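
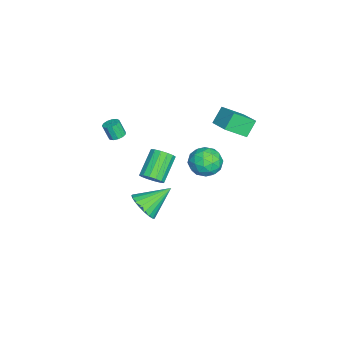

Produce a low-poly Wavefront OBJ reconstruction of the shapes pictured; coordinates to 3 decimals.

v -2.761 -1.475 -3.301
v -2.259 -1.517 -2.679
v -3.738 -1.067 -1.457
v -4.239 -1.025 -2.079
v -2.243 -1.122 -2.803
v -3.721 -0.672 -1.582
v -2.365 -0.822 -3.062
v -3.843 -0.372 -1.84
v -2.593 -0.697 -3.384
v -4.072 -0.247 -2.162
v -2.866 -0.78 -3.684
v -4.345 -0.331 -2.462
v -3.111 -1.05 -3.881
v -4.59 -0.6 -2.66
v -3.262 -1.433 -3.923
v -4.741 -0.983 -2.701
v -3.279 -1.828 -3.798
v -4.757 -1.378 -2.577
v -3.157 -2.128 -3.54
v -4.635 -1.678 -2.318
v -2.928 -2.253 -3.218
v -4.407 -1.803 -1.996
v -2.655 -2.169 -2.918
v -4.134 -1.72 -1.696
v -2.41 -1.9 -2.72
v -3.889 -1.45 -1.499
v -1.829 2.354 0.78
v -1.491 2.835 -0.129
v -0.669 1.065 0.529
v -0.331 1.546 -0.38
v -0.124 1.999 0.581
v -0.841 2.796 0.736
v -1.319 1.104 -0.336
v -2.036 1.901 -0.181
v -1.176 2.062 -0.819
v -0.437 2.616 -0.252
v -1.723 1.284 0.652
v -0.984 1.838 1.219
v -1.761 2.708 0.348
v -0.399 1.192 0.052
v -0.277 1.458 0.618
v -0.078 1.741 0.083
v -1.38 2.685 0.856
v -1.181 2.968 0.322
v -0.378 2.476 0.739
v -0.979 0.932 0.078
v -0.78 1.215 -0.456
v -2.082 2.159 0.317
v -1.883 2.442 -0.218
v -1.782 1.424 -0.339
v -1.378 2.536 -0.593
v -0.696 1.778 -0.74
v -1.277 1.519 -0.714
v -1.698 1.987 -0.623
v -0.944 2.862 -0.259
v -0.262 2.104 -0.407
v -0.141 2.37 0.158
v -0.562 2.839 0.249
v -0.758 2.407 -0.665
v -1.898 1.796 0.807
v -1.216 1.038 0.659
v -1.598 1.061 0.151
v -2.019 1.53 0.242
v -1.464 2.122 1.14
v -0.782 1.364 0.993
v -0.462 1.913 1.023
v -0.883 2.381 1.114
v -1.402 1.493 1.065
v 3.856 -0.807 0.093
v 4.276 -0.102 -0.496
v 3.044 0.627 1.227
v 3.906 -0.164 -0.684
v 3.527 -0.336 -0.738
v 3.205 -0.59 -0.648
v 2.995 -0.881 -0.429
v 2.935 -1.16 -0.121
v 3.033 -1.377 0.225
v 3.274 -1.496 0.547
v 3.616 -1.495 0.792
v 3.999 -1.376 0.915
v 4.358 -1.158 0.896
v 4.63 -0.879 0.739
v 4.768 -0.588 0.469
v 4.748 -0.334 0.135
v 4.574 -0.163 -0.206
v -0.509 -3.037 2.375
v -0.015 -2.883 2.491
v -0.117 -3.268 3.44
v -0.611 -3.423 3.325
v -0.194 -2.655 2.564
v -0.296 -3.041 3.514
v -0.473 -2.549 2.577
v -0.575 -2.934 3.527
v -0.763 -2.597 2.527
v -0.865 -2.983 3.476
v -0.973 -2.786 2.428
v -1.075 -3.171 3.377
v -1.035 -3.054 2.312
v -1.137 -3.439 3.262
v -0.93 -3.317 2.216
v -1.032 -3.702 3.166
v -0.692 -3.491 2.171
v -0.794 -3.877 3.121
v -0.396 -3.521 2.191
v -0.498 -3.907 3.141
v -0.135 -3.397 2.269
v -0.237 -3.783 3.219
v 0.007 -3.16 2.381
v -0.095 -3.545 3.33
v -1.946 3.482 2.512
v -1.45 2.282 3.43
v -2.627 3.905 3.431
v -2.131 2.706 4.35
v -0.769 4.334 2.99
v -0.273 3.135 3.909
v -1.45 4.758 3.91
v -0.954 3.558 4.828
f 2 1 5
f 2 5 3
f 3 5 6
f 3 6 4
f 5 1 7
f 5 7 6
f 6 7 8
f 6 8 4
f 7 1 9
f 7 9 8
f 8 9 10
f 8 10 4
f 9 1 11
f 9 11 10
f 10 11 12
f 10 12 4
f 11 1 13
f 11 13 12
f 12 13 14
f 12 14 4
f 13 1 15
f 13 15 14
f 14 15 16
f 14 16 4
f 15 1 17
f 15 17 16
f 16 17 18
f 16 18 4
f 17 1 19
f 17 19 18
f 18 19 20
f 18 20 4
f 19 1 21
f 19 21 20
f 20 21 22
f 20 22 4
f 21 1 23
f 21 23 22
f 22 23 24
f 22 24 4
f 23 1 25
f 23 25 24
f 24 25 26
f 24 26 4
f 25 1 2
f 25 2 26
f 26 2 3
f 26 3 4
f 27 64 43
f 64 38 67
f 43 67 32
f 64 67 43
f 27 43 39
f 43 32 44
f 39 44 28
f 43 44 39
f 27 39 48
f 39 28 49
f 48 49 34
f 39 49 48
f 27 48 60
f 48 34 63
f 60 63 37
f 48 63 60
f 27 60 64
f 60 37 68
f 64 68 38
f 60 68 64
f 28 44 55
f 44 32 58
f 55 58 36
f 44 58 55
f 32 67 45
f 67 38 66
f 45 66 31
f 67 66 45
f 38 68 65
f 68 37 61
f 65 61 29
f 68 61 65
f 37 63 62
f 63 34 50
f 62 50 33
f 63 50 62
f 34 49 54
f 49 28 51
f 54 51 35
f 49 51 54
f 30 56 42
f 56 36 57
f 42 57 31
f 56 57 42
f 30 42 40
f 42 31 41
f 40 41 29
f 42 41 40
f 30 40 47
f 40 29 46
f 47 46 33
f 40 46 47
f 30 47 52
f 47 33 53
f 52 53 35
f 47 53 52
f 30 52 56
f 52 35 59
f 56 59 36
f 52 59 56
f 31 57 45
f 57 36 58
f 45 58 32
f 57 58 45
f 29 41 65
f 41 31 66
f 65 66 38
f 41 66 65
f 33 46 62
f 46 29 61
f 62 61 37
f 46 61 62
f 35 53 54
f 53 33 50
f 54 50 34
f 53 50 54
f 36 59 55
f 59 35 51
f 55 51 28
f 59 51 55
f 70 69 72
f 70 72 71
f 72 69 73
f 72 73 71
f 73 69 74
f 73 74 71
f 74 69 75
f 74 75 71
f 75 69 76
f 75 76 71
f 76 69 77
f 76 77 71
f 77 69 78
f 77 78 71
f 78 69 79
f 78 79 71
f 79 69 80
f 79 80 71
f 80 69 81
f 80 81 71
f 81 69 82
f 81 82 71
f 82 69 83
f 82 83 71
f 83 69 84
f 83 84 71
f 84 69 85
f 84 85 71
f 85 69 70
f 85 70 71
f 87 86 90
f 87 90 88
f 88 90 91
f 88 91 89
f 90 86 92
f 90 92 91
f 91 92 93
f 91 93 89
f 92 86 94
f 92 94 93
f 93 94 95
f 93 95 89
f 94 86 96
f 94 96 95
f 95 96 97
f 95 97 89
f 96 86 98
f 96 98 97
f 97 98 99
f 97 99 89
f 98 86 100
f 98 100 99
f 99 100 101
f 99 101 89
f 100 86 102
f 100 102 101
f 101 102 103
f 101 103 89
f 102 86 104
f 102 104 103
f 103 104 105
f 103 105 89
f 104 86 106
f 104 106 105
f 105 106 107
f 105 107 89
f 106 86 108
f 106 108 107
f 107 108 109
f 107 109 89
f 108 86 87
f 108 87 109
f 109 87 88
f 109 88 89
f 111 113 110
f 114 111 110
f 110 113 112
f 112 114 110
f 111 117 113
f 115 111 114
f 115 117 111
f 113 117 112
f 116 114 112
f 112 117 116
f 116 115 114
f 117 115 116



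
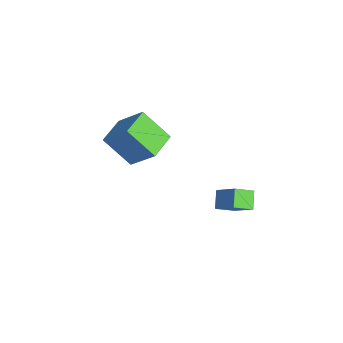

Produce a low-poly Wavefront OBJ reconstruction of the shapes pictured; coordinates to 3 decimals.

v -3.203 -4.353 -3.819
v -2.315 -3.274 -2.375
v -4.506 -3.431 -3.708
v -3.618 -2.351 -2.263
v -2.442 -3.109 -5.217
v -1.554 -2.029 -3.772
v -3.745 -2.186 -5.105
v -2.857 -1.107 -3.661
v 2.445 0.222 -4.096
v 1.668 0.394 -3.491
v 2.28 1.154 -4.573
v 1.503 1.326 -3.968
v 3.397 0.914 -3.072
v 2.62 1.086 -2.467
v 3.232 1.846 -3.549
v 2.455 2.018 -2.944
f 2 4 1
f 5 2 1
f 1 4 3
f 3 5 1
f 2 8 4
f 6 2 5
f 6 8 2
f 4 8 3
f 7 5 3
f 3 8 7
f 7 6 5
f 8 6 7
f 10 12 9
f 13 10 9
f 9 12 11
f 11 13 9
f 10 16 12
f 14 10 13
f 14 16 10
f 12 16 11
f 15 13 11
f 11 16 15
f 15 14 13
f 16 14 15



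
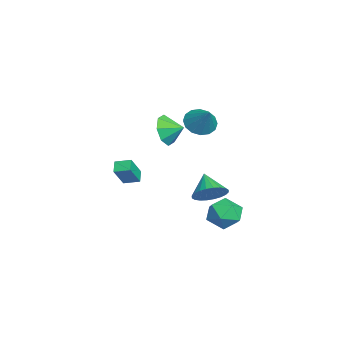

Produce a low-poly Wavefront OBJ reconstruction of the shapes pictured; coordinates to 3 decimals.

v -4.419 -1.794 -2.415
v -3.614 -2.321 -1.124
v -4.189 -0.88 -2.186
v -3.384 -1.407 -0.895
v -3.736 -1.853 -2.865
v -2.931 -2.38 -1.574
v -3.506 -0.939 -2.636
v -2.701 -1.466 -1.345
v -1.2 0.428 2.343
v -0.614 0.527 1.453
v -0.82 1.352 2.697
v -1.358 0.863 1.378
v -2.009 0.943 1.868
v -2.186 0.722 2.636
v -1.786 0.329 3.233
v -1.043 -0.006 3.308
v -0.392 -0.087 2.818
v -0.214 0.134 2.05
v -0.591 2.749 -2.199
v 0.081 2.497 -1.474
v -1.749 2.471 -1.221
v 0.041 2.888 -1.411
v -0.095 3.258 -1.467
v -0.307 3.55 -1.635
v -0.562 3.72 -1.888
v -0.822 3.742 -2.189
v -1.046 3.614 -2.492
v -1.202 3.353 -2.749
v -1.264 3 -2.923
v -1.224 2.61 -2.987
v -1.087 2.24 -2.93
v -0.875 1.948 -2.763
v -0.62 1.778 -2.509
v -0.361 1.755 -2.208
v -0.136 1.884 -1.906
v 0.019 2.145 -1.648
v 2.432 3.511 -1.737
v 3.217 3.922 -2.342
v 3.603 2.598 -0.838
v 4.388 3.009 -1.443
v 3.857 3.637 -0.754
v 3.134 4.201 -1.31
v 3.686 2.319 -1.87
v 2.963 2.883 -2.426
v 3.992 3.185 -2.424
v 4.098 3.999 -1.734
v 2.722 2.521 -1.446
v 2.828 3.335 -0.756
v -3.082 2.324 2.079
v -2.55 2.777 1.406
v -1.978 2.756 3.241
v -2.868 3.126 1.577
v -3.243 3.26 1.883
v -3.574 3.143 2.241
v -3.774 2.807 2.556
v -3.788 2.341 2.743
v -3.613 1.871 2.752
v -3.296 1.521 2.58
v -2.921 1.387 2.275
v -2.589 1.504 1.916
v -2.389 1.84 1.601
v -2.375 2.306 1.415
f 2 4 1
f 5 2 1
f 1 4 3
f 3 5 1
f 2 8 4
f 6 2 5
f 6 8 2
f 4 8 3
f 7 5 3
f 3 8 7
f 7 6 5
f 8 6 7
f 10 9 12
f 10 12 11
f 12 9 13
f 12 13 11
f 13 9 14
f 13 14 11
f 14 9 15
f 14 15 11
f 15 9 16
f 15 16 11
f 16 9 17
f 16 17 11
f 17 9 18
f 17 18 11
f 18 9 10
f 18 10 11
f 20 19 22
f 20 22 21
f 22 19 23
f 22 23 21
f 23 19 24
f 23 24 21
f 24 19 25
f 24 25 21
f 25 19 26
f 25 26 21
f 26 19 27
f 26 27 21
f 27 19 28
f 27 28 21
f 28 19 29
f 28 29 21
f 29 19 30
f 29 30 21
f 30 19 31
f 30 31 21
f 31 19 32
f 31 32 21
f 32 19 33
f 32 33 21
f 33 19 34
f 33 34 21
f 34 19 35
f 34 35 21
f 35 19 36
f 35 36 21
f 36 19 20
f 36 20 21
f 37 48 42
f 37 42 38
f 37 38 44
f 37 44 47
f 37 47 48
f 38 42 46
f 42 48 41
f 48 47 39
f 47 44 43
f 44 38 45
f 40 46 41
f 40 41 39
f 40 39 43
f 40 43 45
f 40 45 46
f 41 46 42
f 39 41 48
f 43 39 47
f 45 43 44
f 46 45 38
f 50 49 52
f 50 52 51
f 52 49 53
f 52 53 51
f 53 49 54
f 53 54 51
f 54 49 55
f 54 55 51
f 55 49 56
f 55 56 51
f 56 49 57
f 56 57 51
f 57 49 58
f 57 58 51
f 58 49 59
f 58 59 51
f 59 49 60
f 59 60 51
f 60 49 61
f 60 61 51
f 61 49 62
f 61 62 51
f 62 49 50
f 62 50 51



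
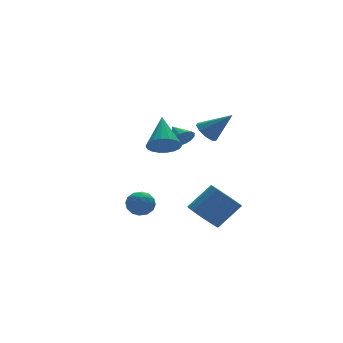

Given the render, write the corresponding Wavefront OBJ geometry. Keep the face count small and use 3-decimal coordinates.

v -2.351 -3.63 -1.797
v -1.796 -3.174 -2.34
v -0.654 -3.214 -1.205
v -1.209 -3.67 -0.663
v -2.003 -2.866 -2.121
v -0.861 -2.906 -0.987
v -2.289 -2.733 -1.828
v -1.147 -2.773 -0.694
v -2.59 -2.805 -1.528
v -1.447 -2.845 -0.393
v -2.835 -3.066 -1.289
v -1.693 -3.107 -0.155
v -2.97 -3.457 -1.167
v -1.828 -3.497 -0.033
v -2.963 -3.887 -1.19
v -1.821 -3.927 -0.055
v -2.816 -4.258 -1.351
v -1.674 -4.298 -0.217
v -2.562 -4.486 -1.615
v -1.42 -4.526 -0.481
v -2.26 -4.517 -1.92
v -1.118 -4.557 -0.786
v -1.979 -4.345 -2.197
v -0.837 -4.385 -1.063
v -1.783 -4.009 -2.383
v -0.641 -4.049 -1.249
v -1.717 -3.587 -2.434
v -0.575 -3.627 -1.3
v -0.84 -0.831 2.118
v -0.484 -1.126 1.634
v 0.18 -1.409 3.222
v -0.325 -0.703 1.709
v -0.407 -0.339 1.976
v -0.692 -0.206 2.309
v -1.046 -0.365 2.553
v -1.304 -0.742 2.594
v -1.344 -1.16 2.412
v -1.149 -1.425 2.092
v -0.809 -1.411 1.785
v -0.7 1.93 0.651
v -0.368 1.696 1.158
v -0.84 2.81 1.149
v -0.137 1.843 0.962
v -0.057 2.014 0.684
v -0.149 2.162 0.396
v -0.389 2.248 0.177
v -0.713 2.25 0.085
v -1.033 2.165 0.144
v -1.264 2.018 0.339
v -1.344 1.847 0.618
v -1.252 1.699 0.906
v -1.011 1.613 1.125
v -0.688 1.611 1.217
v -2.977 1.57 -3.455
v -2.532 1.551 -2.856
v -3.828 0.969 -2.844
v -3.383 0.95 -2.245
v -3.677 1.598 -2.471
v -3.151 1.969 -2.849
v -3.209 0.551 -2.851
v -2.683 0.922 -3.229
v -2.676 0.921 -2.482
v -2.965 1.568 -2.248
v -3.395 0.952 -3.452
v -3.684 1.599 -3.218
v -2.68 1.613 -3.209
v -3.68 0.907 -2.491
v -3.853 1.287 -2.624
v -3.592 1.276 -2.272
v -3.043 1.859 -3.205
v -2.782 1.848 -2.853
v -3.455 1.876 -2.627
v -3.578 0.672 -2.847
v -3.317 0.661 -2.495
v -2.768 1.244 -3.428
v -2.507 1.233 -3.076
v -2.905 0.644 -3.073
v -2.503 1.232 -2.637
v -3.004 0.878 -2.278
v -2.901 0.644 -2.634
v -2.592 0.862 -2.856
v -2.673 1.612 -2.499
v -3.173 1.259 -2.14
v -3.346 1.64 -2.273
v -3.037 1.858 -2.495
v -2.758 1.242 -2.28
v -3.187 1.261 -3.56
v -3.687 0.908 -3.201
v -3.323 0.662 -3.205
v -3.014 0.88 -3.427
v -3.356 1.642 -3.422
v -3.857 1.288 -3.063
v -3.768 1.658 -2.844
v -3.459 1.876 -3.066
v -3.602 1.278 -3.42
v -4.171 -3.515 2.852
v -3.595 -3.334 2.359
v -3.629 -2.145 3.988
v -3.857 -3.137 2.246
v -4.182 -3.015 2.254
v -4.505 -2.992 2.38
v -4.761 -3.072 2.6
v -4.901 -3.24 2.869
v -4.896 -3.463 3.136
v -4.747 -3.696 3.346
v -4.485 -3.893 3.458
v -4.16 -4.015 3.451
v -3.837 -4.038 3.325
v -3.581 -3.958 3.105
v -3.441 -3.79 2.835
v -3.446 -3.567 2.569
f 2 1 5
f 2 5 3
f 3 5 6
f 3 6 4
f 5 1 7
f 5 7 6
f 6 7 8
f 6 8 4
f 7 1 9
f 7 9 8
f 8 9 10
f 8 10 4
f 9 1 11
f 9 11 10
f 10 11 12
f 10 12 4
f 11 1 13
f 11 13 12
f 12 13 14
f 12 14 4
f 13 1 15
f 13 15 14
f 14 15 16
f 14 16 4
f 15 1 17
f 15 17 16
f 16 17 18
f 16 18 4
f 17 1 19
f 17 19 18
f 18 19 20
f 18 20 4
f 19 1 21
f 19 21 20
f 20 21 22
f 20 22 4
f 21 1 23
f 21 23 22
f 22 23 24
f 22 24 4
f 23 1 25
f 23 25 24
f 24 25 26
f 24 26 4
f 25 1 27
f 25 27 26
f 26 27 28
f 26 28 4
f 27 1 2
f 27 2 28
f 28 2 3
f 28 3 4
f 30 29 32
f 30 32 31
f 32 29 33
f 32 33 31
f 33 29 34
f 33 34 31
f 34 29 35
f 34 35 31
f 35 29 36
f 35 36 31
f 36 29 37
f 36 37 31
f 37 29 38
f 37 38 31
f 38 29 39
f 38 39 31
f 39 29 30
f 39 30 31
f 41 40 43
f 41 43 42
f 43 40 44
f 43 44 42
f 44 40 45
f 44 45 42
f 45 40 46
f 45 46 42
f 46 40 47
f 46 47 42
f 47 40 48
f 47 48 42
f 48 40 49
f 48 49 42
f 49 40 50
f 49 50 42
f 50 40 51
f 50 51 42
f 51 40 52
f 51 52 42
f 52 40 53
f 52 53 42
f 53 40 41
f 53 41 42
f 54 91 70
f 91 65 94
f 70 94 59
f 91 94 70
f 54 70 66
f 70 59 71
f 66 71 55
f 70 71 66
f 54 66 75
f 66 55 76
f 75 76 61
f 66 76 75
f 54 75 87
f 75 61 90
f 87 90 64
f 75 90 87
f 54 87 91
f 87 64 95
f 91 95 65
f 87 95 91
f 55 71 82
f 71 59 85
f 82 85 63
f 71 85 82
f 59 94 72
f 94 65 93
f 72 93 58
f 94 93 72
f 65 95 92
f 95 64 88
f 92 88 56
f 95 88 92
f 64 90 89
f 90 61 77
f 89 77 60
f 90 77 89
f 61 76 81
f 76 55 78
f 81 78 62
f 76 78 81
f 57 83 69
f 83 63 84
f 69 84 58
f 83 84 69
f 57 69 67
f 69 58 68
f 67 68 56
f 69 68 67
f 57 67 74
f 67 56 73
f 74 73 60
f 67 73 74
f 57 74 79
f 74 60 80
f 79 80 62
f 74 80 79
f 57 79 83
f 79 62 86
f 83 86 63
f 79 86 83
f 58 84 72
f 84 63 85
f 72 85 59
f 84 85 72
f 56 68 92
f 68 58 93
f 92 93 65
f 68 93 92
f 60 73 89
f 73 56 88
f 89 88 64
f 73 88 89
f 62 80 81
f 80 60 77
f 81 77 61
f 80 77 81
f 63 86 82
f 86 62 78
f 82 78 55
f 86 78 82
f 97 96 99
f 97 99 98
f 99 96 100
f 99 100 98
f 100 96 101
f 100 101 98
f 101 96 102
f 101 102 98
f 102 96 103
f 102 103 98
f 103 96 104
f 103 104 98
f 104 96 105
f 104 105 98
f 105 96 106
f 105 106 98
f 106 96 107
f 106 107 98
f 107 96 108
f 107 108 98
f 108 96 109
f 108 109 98
f 109 96 110
f 109 110 98
f 110 96 111
f 110 111 98
f 111 96 97
f 111 97 98



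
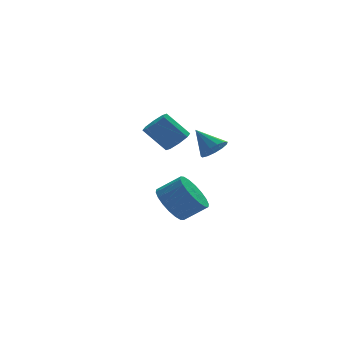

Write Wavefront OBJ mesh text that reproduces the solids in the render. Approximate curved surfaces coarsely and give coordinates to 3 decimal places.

v 2.552 1.733 -4.16
v 3.013 1.302 -4.936
v 3.969 0.956 -4.176
v 3.508 1.387 -3.4
v 3.171 1.718 -4.946
v 4.127 1.372 -4.185
v 3.206 2.137 -4.8
v 4.163 1.791 -4.039
v 3.112 2.476 -4.527
v 4.068 2.13 -3.767
v 2.907 2.668 -4.182
v 3.863 2.322 -3.421
v 2.631 2.674 -3.832
v 3.588 2.328 -3.072
v 2.34 2.495 -3.548
v 3.297 2.149 -2.787
v 2.091 2.164 -3.384
v 3.047 1.818 -2.624
v 1.933 1.748 -3.375
v 2.889 1.402 -2.614
v 1.897 1.329 -3.521
v 2.854 0.983 -2.76
v 1.992 0.99 -3.793
v 2.948 0.644 -3.033
v 2.197 0.798 -4.139
v 3.153 0.452 -3.378
v 2.472 0.792 -4.488
v 3.429 0.446 -3.728
v 2.763 0.971 -4.773
v 3.72 0.625 -4.012
v 3.438 -1.271 -0.112
v 3.733 -1.601 0.377
v 2.922 -0.449 0.752
v 3.972 -1.338 0.27
v 4.042 -1.053 0.041
v 3.92 -0.837 -0.236
v 3.646 -0.759 -0.474
v 3.305 -0.844 -0.598
v 3.007 -1.064 -0.567
v 2.846 -1.35 -0.392
v 2.873 -1.61 -0.128
v 3.079 -1.763 0.141
v 3.4 -1.76 0.329
v 1.948 -1.182 0.437
v 2.401 -0.778 0.639
v 1.566 -0.355 1.666
v 1.112 -0.758 1.463
v 2.101 -0.573 0.31
v 1.266 -0.15 1.337
v 1.711 -0.725 0.056
v 0.876 -0.301 1.083
v 1.46 -1.144 0.024
v 0.624 -0.72 1.051
v 1.494 -1.585 0.234
v 0.659 -1.162 1.261
v 1.794 -1.79 0.563
v 0.959 -1.367 1.59
v 2.184 -1.639 0.817
v 1.349 -1.215 1.844
v 2.436 -1.22 0.849
v 1.6 -0.796 1.876
f 2 1 5
f 2 5 3
f 3 5 6
f 3 6 4
f 5 1 7
f 5 7 6
f 6 7 8
f 6 8 4
f 7 1 9
f 7 9 8
f 8 9 10
f 8 10 4
f 9 1 11
f 9 11 10
f 10 11 12
f 10 12 4
f 11 1 13
f 11 13 12
f 12 13 14
f 12 14 4
f 13 1 15
f 13 15 14
f 14 15 16
f 14 16 4
f 15 1 17
f 15 17 16
f 16 17 18
f 16 18 4
f 17 1 19
f 17 19 18
f 18 19 20
f 18 20 4
f 19 1 21
f 19 21 20
f 20 21 22
f 20 22 4
f 21 1 23
f 21 23 22
f 22 23 24
f 22 24 4
f 23 1 25
f 23 25 24
f 24 25 26
f 24 26 4
f 25 1 27
f 25 27 26
f 26 27 28
f 26 28 4
f 27 1 29
f 27 29 28
f 28 29 30
f 28 30 4
f 29 1 2
f 29 2 30
f 30 2 3
f 30 3 4
f 32 31 34
f 32 34 33
f 34 31 35
f 34 35 33
f 35 31 36
f 35 36 33
f 36 31 37
f 36 37 33
f 37 31 38
f 37 38 33
f 38 31 39
f 38 39 33
f 39 31 40
f 39 40 33
f 40 31 41
f 40 41 33
f 41 31 42
f 41 42 33
f 42 31 43
f 42 43 33
f 43 31 32
f 43 32 33
f 45 44 48
f 45 48 46
f 46 48 49
f 46 49 47
f 48 44 50
f 48 50 49
f 49 50 51
f 49 51 47
f 50 44 52
f 50 52 51
f 51 52 53
f 51 53 47
f 52 44 54
f 52 54 53
f 53 54 55
f 53 55 47
f 54 44 56
f 54 56 55
f 55 56 57
f 55 57 47
f 56 44 58
f 56 58 57
f 57 58 59
f 57 59 47
f 58 44 60
f 58 60 59
f 59 60 61
f 59 61 47
f 60 44 45
f 60 45 61
f 61 45 46
f 61 46 47



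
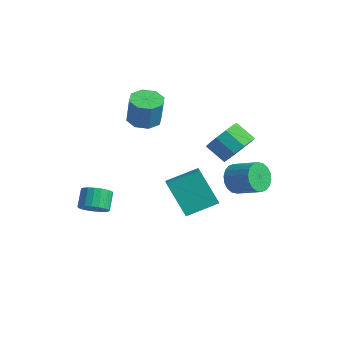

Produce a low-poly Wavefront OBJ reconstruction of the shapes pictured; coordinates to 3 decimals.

v -3.435 -3.449 -1.835
v -2.774 -3.07 -1.727
v -3.263 -2.432 -0.976
v -3.925 -2.811 -1.085
v -2.925 -2.89 -1.978
v -3.414 -2.252 -1.227
v -3.177 -2.822 -2.2
v -3.666 -2.184 -1.449
v -3.48 -2.878 -2.35
v -3.969 -2.24 -1.599
v -3.774 -3.046 -2.398
v -4.263 -2.408 -1.647
v -4.001 -3.295 -2.335
v -4.49 -2.657 -1.584
v -4.116 -3.574 -2.173
v -4.605 -2.936 -1.422
v -4.097 -3.828 -1.944
v -4.586 -3.19 -1.193
v -3.946 -4.008 -1.693
v -4.435 -3.37 -0.942
v -3.694 -4.076 -1.471
v -4.183 -3.438 -0.72
v -3.391 -4.02 -1.321
v -3.88 -3.382 -0.57
v -3.097 -3.852 -1.273
v -3.586 -3.214 -0.522
v -2.87 -3.603 -1.336
v -3.359 -2.965 -0.585
v -2.755 -3.324 -1.498
v -3.244 -2.686 -0.747
v -3.912 0.168 2.701
v -3.147 -0.211 2.531
v -2.844 -0.286 4.07
v -3.608 0.092 4.239
v -3.103 0.453 2.555
v -2.799 0.378 4.094
v -3.532 0.95 2.664
v -3.229 0.875 4.203
v -4.184 0.988 2.795
v -3.881 0.913 4.333
v -4.676 0.546 2.87
v -4.373 0.471 4.409
v -4.721 -0.118 2.846
v -4.417 -0.193 4.385
v -4.291 -0.615 2.737
v -3.988 -0.69 4.276
v -3.639 -0.653 2.607
v -3.336 -0.728 4.145
v 0.772 1.776 0.053
v 1.184 1.504 -0.651
v 2.481 1.833 -0.017
v 2.068 2.104 0.687
v 1.126 1.876 -0.724
v 2.423 2.204 -0.091
v 0.998 2.227 -0.643
v 2.294 2.555 -0.01
v 0.825 2.489 -0.424
v 2.121 2.817 0.209
v 0.641 2.61 -0.111
v 1.938 2.938 0.522
v 0.483 2.566 0.235
v 1.78 2.894 0.868
v 0.383 2.365 0.545
v 1.679 2.693 1.178
v 0.359 2.047 0.757
v 1.656 2.376 1.391
v 0.417 1.676 0.831
v 1.714 2.004 1.464
v 0.546 1.325 0.75
v 1.842 1.653 1.383
v 0.719 1.063 0.531
v 2.015 1.391 1.164
v 0.902 0.942 0.218
v 2.199 1.27 0.851
v 1.06 0.986 -0.128
v 2.357 1.314 0.505
v 1.161 1.187 -0.438
v 2.457 1.515 0.195
v -1.158 0.307 -2.728
v -2.445 0.225 -1.045
v -0.417 1.758 -2.091
v -1.704 1.677 -0.408
v -0.116 -0.557 -1.972
v -1.403 -0.638 -0.289
v 0.625 0.895 -1.335
v -0.662 0.813 0.348
v 2.532 0.308 3.582
v 3.124 0.009 4.276
v 2.181 -0.248 4.971
v 1.588 0.052 4.278
v 3.026 0.588 4.356
v 2.083 0.332 5.052
v 2.739 1.061 4.141
v 1.796 0.804 4.837
v 2.373 1.246 3.712
v 1.429 0.989 4.408
v 2.067 1.073 3.234
v 1.124 0.816 3.93
v 1.939 0.608 2.889
v 0.996 0.351 3.584
v 2.037 0.028 2.808
v 1.094 -0.228 3.504
v 2.324 -0.444 3.023
v 1.381 -0.701 3.719
v 2.691 -0.629 3.452
v 1.747 -0.886 4.148
v 2.996 -0.456 3.93
v 2.053 -0.713 4.626
f 2 1 5
f 2 5 3
f 3 5 6
f 3 6 4
f 5 1 7
f 5 7 6
f 6 7 8
f 6 8 4
f 7 1 9
f 7 9 8
f 8 9 10
f 8 10 4
f 9 1 11
f 9 11 10
f 10 11 12
f 10 12 4
f 11 1 13
f 11 13 12
f 12 13 14
f 12 14 4
f 13 1 15
f 13 15 14
f 14 15 16
f 14 16 4
f 15 1 17
f 15 17 16
f 16 17 18
f 16 18 4
f 17 1 19
f 17 19 18
f 18 19 20
f 18 20 4
f 19 1 21
f 19 21 20
f 20 21 22
f 20 22 4
f 21 1 23
f 21 23 22
f 22 23 24
f 22 24 4
f 23 1 25
f 23 25 24
f 24 25 26
f 24 26 4
f 25 1 27
f 25 27 26
f 26 27 28
f 26 28 4
f 27 1 29
f 27 29 28
f 28 29 30
f 28 30 4
f 29 1 2
f 29 2 30
f 30 2 3
f 30 3 4
f 32 31 35
f 32 35 33
f 33 35 36
f 33 36 34
f 35 31 37
f 35 37 36
f 36 37 38
f 36 38 34
f 37 31 39
f 37 39 38
f 38 39 40
f 38 40 34
f 39 31 41
f 39 41 40
f 40 41 42
f 40 42 34
f 41 31 43
f 41 43 42
f 42 43 44
f 42 44 34
f 43 31 45
f 43 45 44
f 44 45 46
f 44 46 34
f 45 31 47
f 45 47 46
f 46 47 48
f 46 48 34
f 47 31 32
f 47 32 48
f 48 32 33
f 48 33 34
f 50 49 53
f 50 53 51
f 51 53 54
f 51 54 52
f 53 49 55
f 53 55 54
f 54 55 56
f 54 56 52
f 55 49 57
f 55 57 56
f 56 57 58
f 56 58 52
f 57 49 59
f 57 59 58
f 58 59 60
f 58 60 52
f 59 49 61
f 59 61 60
f 60 61 62
f 60 62 52
f 61 49 63
f 61 63 62
f 62 63 64
f 62 64 52
f 63 49 65
f 63 65 64
f 64 65 66
f 64 66 52
f 65 49 67
f 65 67 66
f 66 67 68
f 66 68 52
f 67 49 69
f 67 69 68
f 68 69 70
f 68 70 52
f 69 49 71
f 69 71 70
f 70 71 72
f 70 72 52
f 71 49 73
f 71 73 72
f 72 73 74
f 72 74 52
f 73 49 75
f 73 75 74
f 74 75 76
f 74 76 52
f 75 49 77
f 75 77 76
f 76 77 78
f 76 78 52
f 77 49 50
f 77 50 78
f 78 50 51
f 78 51 52
f 80 82 79
f 83 80 79
f 79 82 81
f 81 83 79
f 80 86 82
f 84 80 83
f 84 86 80
f 82 86 81
f 85 83 81
f 81 86 85
f 85 84 83
f 86 84 85
f 88 87 91
f 88 91 89
f 89 91 92
f 89 92 90
f 91 87 93
f 91 93 92
f 92 93 94
f 92 94 90
f 93 87 95
f 93 95 94
f 94 95 96
f 94 96 90
f 95 87 97
f 95 97 96
f 96 97 98
f 96 98 90
f 97 87 99
f 97 99 98
f 98 99 100
f 98 100 90
f 99 87 101
f 99 101 100
f 100 101 102
f 100 102 90
f 101 87 103
f 101 103 102
f 102 103 104
f 102 104 90
f 103 87 105
f 103 105 104
f 104 105 106
f 104 106 90
f 105 87 107
f 105 107 106
f 106 107 108
f 106 108 90
f 107 87 88
f 107 88 108
f 108 88 89
f 108 89 90



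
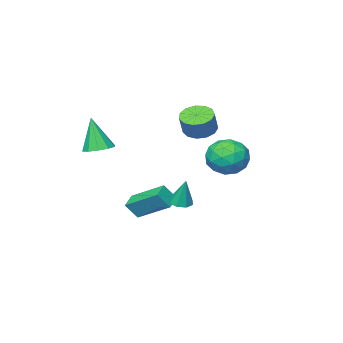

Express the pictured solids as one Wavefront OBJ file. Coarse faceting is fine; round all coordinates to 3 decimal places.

v -3.124 -3.818 0.811
v -2.368 -3.787 0.47
v -1.92 -3.491 1.487
v -2.676 -3.522 1.829
v -2.55 -3.358 0.426
v -2.103 -3.063 1.443
v -2.914 -3.076 0.504
v -2.467 -2.78 1.521
v -3.345 -3.029 0.68
v -2.898 -2.733 1.697
v -3.706 -3.232 0.897
v -3.258 -2.937 1.915
v -3.881 -3.622 1.088
v -3.434 -3.326 2.105
v -3.817 -4.073 1.19
v -3.369 -3.778 2.208
v -3.532 -4.444 1.172
v -3.084 -4.148 2.19
v -3.117 -4.615 1.04
v -2.67 -4.32 2.057
v -2.705 -4.534 0.835
v -2.258 -4.239 1.852
v -2.426 -4.225 0.622
v -1.978 -3.93 1.64
v 0.754 -0.321 -1.868
v 1.065 -0.77 -1.742
v 0.806 0.101 -0.492
v 1.303 -0.432 -1.855
v 1.22 -0.029 -1.975
v 0.863 0.203 -2.033
v 0.443 0.127 -1.994
v 0.205 -0.211 -1.881
v 0.289 -0.614 -1.76
v 0.645 -0.845 -1.703
v 2.842 -3.513 0.9
v 3.565 -3.731 0.812
v 2.918 -3.967 2.64
v 3.564 -3.277 0.93
v 3.287 -2.913 1.037
v 2.841 -2.778 1.091
v 2.395 -2.924 1.073
v 2.12 -3.295 0.988
v 2.121 -3.75 0.869
v 2.398 -4.114 0.763
v 2.844 -4.249 0.708
v 3.29 -4.103 0.727
v 0.585 -3.201 -3.17
v 1.077 -3.487 -2.397
v -0.028 -1.626 -2.198
v 0.464 -1.912 -1.425
v 1.296 -2.748 -3.455
v 1.788 -3.034 -2.682
v 0.683 -1.173 -2.483
v 1.175 -1.459 -1.71
v -2.174 0.264 1.183
v -1.719 0.95 0.495
v -1.581 -1.07 0.245
v -1.126 -0.384 -0.443
v -0.739 -0.481 0.553
v -1.106 0.344 1.133
v -2.194 -0.464 -0.393
v -2.561 0.361 0.187
v -1.731 0.5 -0.479
v -0.832 0.49 0.106
v -2.468 -0.61 0.634
v -1.569 -0.62 1.219
v -1.999 0.724 0.921
v -1.301 -0.844 -0.181
v -1.074 -0.901 0.404
v -0.806 -0.498 0
v -1.639 0.368 1.296
v -1.371 0.771 0.892
v -0.795 -0.07 0.926
v -1.929 -0.891 -0.152
v -1.661 -0.488 -0.556
v -2.494 0.378 0.74
v -2.226 0.781 0.336
v -2.505 -0.05 -0.186
v -1.739 0.863 -0.055
v -1.39 0.079 -0.606
v -2.018 0.032 -0.577
v -2.233 0.517 -0.236
v -1.21 0.857 0.288
v -0.861 0.073 -0.263
v -0.634 0.016 0.322
v -0.85 0.5 0.663
v -1.217 0.592 -0.284
v -2.439 -0.193 1.003
v -2.09 -0.977 0.452
v -2.45 -0.62 0.077
v -2.666 -0.136 0.418
v -1.91 -0.199 1.346
v -1.561 -0.983 0.795
v -1.067 -0.637 0.976
v -1.282 -0.152 1.317
v -2.083 -0.712 1.024
f 2 1 5
f 2 5 3
f 3 5 6
f 3 6 4
f 5 1 7
f 5 7 6
f 6 7 8
f 6 8 4
f 7 1 9
f 7 9 8
f 8 9 10
f 8 10 4
f 9 1 11
f 9 11 10
f 10 11 12
f 10 12 4
f 11 1 13
f 11 13 12
f 12 13 14
f 12 14 4
f 13 1 15
f 13 15 14
f 14 15 16
f 14 16 4
f 15 1 17
f 15 17 16
f 16 17 18
f 16 18 4
f 17 1 19
f 17 19 18
f 18 19 20
f 18 20 4
f 19 1 21
f 19 21 20
f 20 21 22
f 20 22 4
f 21 1 23
f 21 23 22
f 22 23 24
f 22 24 4
f 23 1 2
f 23 2 24
f 24 2 3
f 24 3 4
f 26 25 28
f 26 28 27
f 28 25 29
f 28 29 27
f 29 25 30
f 29 30 27
f 30 25 31
f 30 31 27
f 31 25 32
f 31 32 27
f 32 25 33
f 32 33 27
f 33 25 34
f 33 34 27
f 34 25 26
f 34 26 27
f 36 35 38
f 36 38 37
f 38 35 39
f 38 39 37
f 39 35 40
f 39 40 37
f 40 35 41
f 40 41 37
f 41 35 42
f 41 42 37
f 42 35 43
f 42 43 37
f 43 35 44
f 43 44 37
f 44 35 45
f 44 45 37
f 45 35 46
f 45 46 37
f 46 35 36
f 46 36 37
f 48 50 47
f 51 48 47
f 47 50 49
f 49 51 47
f 48 54 50
f 52 48 51
f 52 54 48
f 50 54 49
f 53 51 49
f 49 54 53
f 53 52 51
f 54 52 53
f 55 92 71
f 92 66 95
f 71 95 60
f 92 95 71
f 55 71 67
f 71 60 72
f 67 72 56
f 71 72 67
f 55 67 76
f 67 56 77
f 76 77 62
f 67 77 76
f 55 76 88
f 76 62 91
f 88 91 65
f 76 91 88
f 55 88 92
f 88 65 96
f 92 96 66
f 88 96 92
f 56 72 83
f 72 60 86
f 83 86 64
f 72 86 83
f 60 95 73
f 95 66 94
f 73 94 59
f 95 94 73
f 66 96 93
f 96 65 89
f 93 89 57
f 96 89 93
f 65 91 90
f 91 62 78
f 90 78 61
f 91 78 90
f 62 77 82
f 77 56 79
f 82 79 63
f 77 79 82
f 58 84 70
f 84 64 85
f 70 85 59
f 84 85 70
f 58 70 68
f 70 59 69
f 68 69 57
f 70 69 68
f 58 68 75
f 68 57 74
f 75 74 61
f 68 74 75
f 58 75 80
f 75 61 81
f 80 81 63
f 75 81 80
f 58 80 84
f 80 63 87
f 84 87 64
f 80 87 84
f 59 85 73
f 85 64 86
f 73 86 60
f 85 86 73
f 57 69 93
f 69 59 94
f 93 94 66
f 69 94 93
f 61 74 90
f 74 57 89
f 90 89 65
f 74 89 90
f 63 81 82
f 81 61 78
f 82 78 62
f 81 78 82
f 64 87 83
f 87 63 79
f 83 79 56
f 87 79 83



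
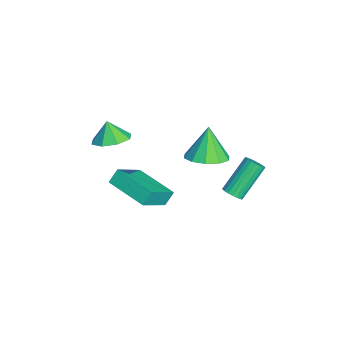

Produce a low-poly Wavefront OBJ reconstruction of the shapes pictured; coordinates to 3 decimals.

v 1.051 -3.496 -1.254
v 0.769 -3.086 -0.615
v -0.111 -2.464 -2.431
v -0.394 -2.054 -1.792
v 2.614 -2.026 -1.508
v 2.331 -1.616 -0.869
v 1.451 -0.994 -2.685
v 1.169 -0.584 -2.046
v 4.08 1.792 0.523
v 4.386 1.585 0.875
v 3.526 2.622 2.229
v 3.22 2.828 1.877
v 4.497 1.756 0.815
v 3.637 2.792 2.169
v 4.535 1.933 0.704
v 3.675 2.969 2.059
v 4.495 2.085 0.562
v 3.636 3.121 1.917
v 4.384 2.187 0.413
v 3.524 3.223 1.768
v 4.219 2.22 0.284
v 3.359 3.256 1.638
v 4.031 2.18 0.195
v 3.171 3.216 1.55
v 3.851 2.072 0.163
v 2.991 3.108 1.518
v 3.711 1.916 0.194
v 2.851 2.952 1.548
v 3.634 1.738 0.281
v 2.774 2.775 1.635
v 3.635 1.57 0.41
v 2.775 2.606 1.764
v 3.712 1.44 0.558
v 2.852 2.476 1.913
v 3.853 1.371 0.701
v 2.994 2.407 2.055
v 4.034 1.375 0.813
v 3.174 2.411 2.167
v 4.222 1.451 0.874
v 3.362 2.487 2.229
v -1.012 1.037 -1.571
v -0.029 0.919 -1.141
v -1.708 1.163 0.051
v -0.135 1.571 -1.237
v -0.577 2.019 -1.461
v -1.185 2.092 -1.727
v -1.727 1.762 -1.934
v -1.996 1.155 -2.002
v -1.889 0.503 -1.906
v -1.448 0.055 -1.682
v -0.84 -0.018 -1.416
v -0.298 0.312 -1.209
v -1.449 -3.307 -0.421
v -0.602 -3.028 -0.039
v -1.831 -3.493 0.561
v -1.078 -2.464 -0.117
v -1.772 -2.393 -0.373
v -2.276 -2.858 -0.657
v -2.296 -3.586 -0.803
v -1.82 -4.15 -0.725
v -1.127 -4.22 -0.469
v -0.622 -3.756 -0.185
f 2 4 1
f 5 2 1
f 1 4 3
f 3 5 1
f 2 8 4
f 6 2 5
f 6 8 2
f 4 8 3
f 7 5 3
f 3 8 7
f 7 6 5
f 8 6 7
f 10 9 13
f 10 13 11
f 11 13 14
f 11 14 12
f 13 9 15
f 13 15 14
f 14 15 16
f 14 16 12
f 15 9 17
f 15 17 16
f 16 17 18
f 16 18 12
f 17 9 19
f 17 19 18
f 18 19 20
f 18 20 12
f 19 9 21
f 19 21 20
f 20 21 22
f 20 22 12
f 21 9 23
f 21 23 22
f 22 23 24
f 22 24 12
f 23 9 25
f 23 25 24
f 24 25 26
f 24 26 12
f 25 9 27
f 25 27 26
f 26 27 28
f 26 28 12
f 27 9 29
f 27 29 28
f 28 29 30
f 28 30 12
f 29 9 31
f 29 31 30
f 30 31 32
f 30 32 12
f 31 9 33
f 31 33 32
f 32 33 34
f 32 34 12
f 33 9 35
f 33 35 34
f 34 35 36
f 34 36 12
f 35 9 37
f 35 37 36
f 36 37 38
f 36 38 12
f 37 9 39
f 37 39 38
f 38 39 40
f 38 40 12
f 39 9 10
f 39 10 40
f 40 10 11
f 40 11 12
f 42 41 44
f 42 44 43
f 44 41 45
f 44 45 43
f 45 41 46
f 45 46 43
f 46 41 47
f 46 47 43
f 47 41 48
f 47 48 43
f 48 41 49
f 48 49 43
f 49 41 50
f 49 50 43
f 50 41 51
f 50 51 43
f 51 41 52
f 51 52 43
f 52 41 42
f 52 42 43
f 54 53 56
f 54 56 55
f 56 53 57
f 56 57 55
f 57 53 58
f 57 58 55
f 58 53 59
f 58 59 55
f 59 53 60
f 59 60 55
f 60 53 61
f 60 61 55
f 61 53 62
f 61 62 55
f 62 53 54
f 62 54 55



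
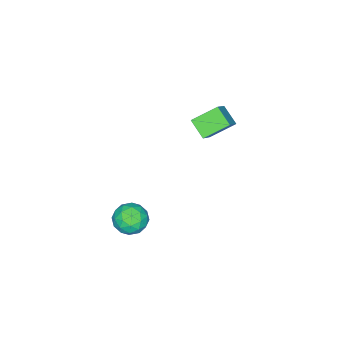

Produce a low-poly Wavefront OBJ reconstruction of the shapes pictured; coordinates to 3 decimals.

v 3.757 -3.312 -2.761
v 4.715 -3.818 -2.274
v 2.685 -3.922 -1.286
v 3.643 -4.428 -0.799
v 3.558 -3.244 -0.85
v 4.22 -2.867 -1.761
v 3.18 -4.873 -1.799
v 3.842 -4.496 -2.71
v 4.358 -4.783 -1.68
v 4.592 -3.776 -1.093
v 2.808 -3.964 -2.467
v 3.042 -2.957 -1.88
v 4.33 -3.511 -2.647
v 3.07 -4.229 -0.913
v 3.02 -3.533 -0.943
v 3.583 -3.831 -0.657
v 4.039 -2.952 -2.345
v 4.602 -3.25 -2.059
v 3.922 -2.913 -1.222
v 2.798 -4.49 -1.501
v 3.361 -4.788 -1.215
v 3.817 -3.909 -2.903
v 4.38 -4.207 -2.617
v 3.478 -4.827 -2.338
v 4.684 -4.376 -2.011
v 4.054 -4.735 -1.145
v 3.781 -4.996 -1.732
v 4.17 -4.774 -2.268
v 4.821 -3.784 -1.667
v 4.191 -4.143 -0.8
v 4.141 -3.447 -0.829
v 4.53 -3.225 -1.365
v 4.612 -4.352 -1.317
v 3.209 -3.597 -2.76
v 2.579 -3.956 -1.893
v 2.87 -4.515 -2.195
v 3.259 -4.293 -2.731
v 3.346 -3.005 -2.415
v 2.716 -3.364 -1.549
v 3.23 -2.966 -1.292
v 3.619 -2.744 -1.828
v 2.788 -3.388 -2.243
v -3.707 -3.313 0.682
v -4.084 -4.497 1.523
v -4.967 -2.214 1.667
v -5.344 -3.398 2.507
v -2.336 -2.862 1.933
v -2.713 -4.046 2.773
v -3.596 -1.763 2.917
v -3.973 -2.947 3.758
f 1 38 17
f 38 12 41
f 17 41 6
f 38 41 17
f 1 17 13
f 17 6 18
f 13 18 2
f 17 18 13
f 1 13 22
f 13 2 23
f 22 23 8
f 13 23 22
f 1 22 34
f 22 8 37
f 34 37 11
f 22 37 34
f 1 34 38
f 34 11 42
f 38 42 12
f 34 42 38
f 2 18 29
f 18 6 32
f 29 32 10
f 18 32 29
f 6 41 19
f 41 12 40
f 19 40 5
f 41 40 19
f 12 42 39
f 42 11 35
f 39 35 3
f 42 35 39
f 11 37 36
f 37 8 24
f 36 24 7
f 37 24 36
f 8 23 28
f 23 2 25
f 28 25 9
f 23 25 28
f 4 30 16
f 30 10 31
f 16 31 5
f 30 31 16
f 4 16 14
f 16 5 15
f 14 15 3
f 16 15 14
f 4 14 21
f 14 3 20
f 21 20 7
f 14 20 21
f 4 21 26
f 21 7 27
f 26 27 9
f 21 27 26
f 4 26 30
f 26 9 33
f 30 33 10
f 26 33 30
f 5 31 19
f 31 10 32
f 19 32 6
f 31 32 19
f 3 15 39
f 15 5 40
f 39 40 12
f 15 40 39
f 7 20 36
f 20 3 35
f 36 35 11
f 20 35 36
f 9 27 28
f 27 7 24
f 28 24 8
f 27 24 28
f 10 33 29
f 33 9 25
f 29 25 2
f 33 25 29
f 44 46 43
f 47 44 43
f 43 46 45
f 45 47 43
f 44 50 46
f 48 44 47
f 48 50 44
f 46 50 45
f 49 47 45
f 45 50 49
f 49 48 47
f 50 48 49



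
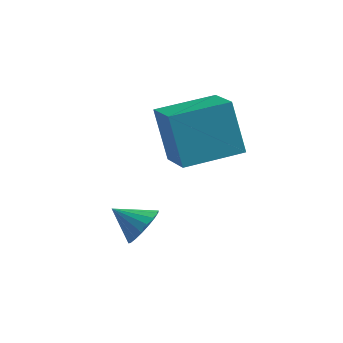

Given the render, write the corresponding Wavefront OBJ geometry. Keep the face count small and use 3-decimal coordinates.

v 0.442 -0.591 -3.401
v 0.796 -1.15 -3.243
v -0.362 -0.929 -2.799
v 0.876 -0.955 -3.026
v 0.871 -0.689 -2.883
v 0.781 -0.403 -2.843
v 0.624 -0.154 -2.913
v 0.431 0.008 -3.08
v 0.24 0.052 -3.311
v 0.089 -0.032 -3.559
v 0.008 -0.227 -3.777
v 0.013 -0.493 -3.919
v 0.103 -0.78 -3.96
v 0.26 -1.028 -3.889
v 0.454 -1.19 -3.722
v 0.645 -1.234 -3.491
v 0.597 1.016 -1.774
v 0.108 1.029 0.031
v -0.45 1.783 -2.063
v -0.94 1.796 -0.259
v 1.64 2.544 -1.501
v 1.15 2.557 0.303
v 0.592 3.311 -1.791
v 0.103 3.324 0.014
f 2 1 4
f 2 4 3
f 4 1 5
f 4 5 3
f 5 1 6
f 5 6 3
f 6 1 7
f 6 7 3
f 7 1 8
f 7 8 3
f 8 1 9
f 8 9 3
f 9 1 10
f 9 10 3
f 10 1 11
f 10 11 3
f 11 1 12
f 11 12 3
f 12 1 13
f 12 13 3
f 13 1 14
f 13 14 3
f 14 1 15
f 14 15 3
f 15 1 16
f 15 16 3
f 16 1 2
f 16 2 3
f 18 20 17
f 21 18 17
f 17 20 19
f 19 21 17
f 18 24 20
f 22 18 21
f 22 24 18
f 20 24 19
f 23 21 19
f 19 24 23
f 23 22 21
f 24 22 23



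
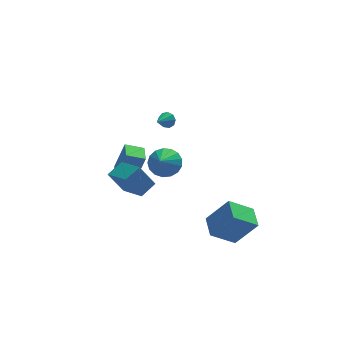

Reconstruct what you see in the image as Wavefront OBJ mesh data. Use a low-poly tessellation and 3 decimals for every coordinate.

v -0.461 -3.362 1.809
v 0.342 -3.805 1.73
v -0.939 -4.398 2.751
v 0.407 -3.528 2.066
v 0.273 -3.214 2.344
v -0.029 -2.933 2.499
v -0.43 -2.751 2.495
v -0.838 -2.709 2.335
v -1.159 -2.816 2.054
v -1.321 -3.049 1.717
v -1.285 -3.353 1.4
v -1.061 -3.659 1.178
v -0.699 -3.898 1.099
v -0.282 -4.013 1.184
v 0.093 -3.98 1.411
v -2.538 -3.38 0.789
v -1.702 -2.827 1.242
v -3.224 -1.884 0.227
v -2.388 -1.33 0.68
v -1.732 -3.51 -0.54
v -0.896 -2.956 -0.087
v -2.418 -2.013 -1.102
v -1.582 -1.46 -0.649
v 0.048 -1.472 3.764
v 0.356 -1.543 4.177
v -0.628 -2.128 4.156
v 0.13 -1.274 4.238
v -0.134 -1.098 4.078
v -0.313 -1.097 3.77
v -0.324 -1.271 3.46
v -0.16 -1.539 3.292
v 0.1 -1.775 3.345
v 0.336 -1.87 3.594
v 0.437 -1.778 3.923
v -2.34 0.907 -2.204
v -1.744 0.865 -0.432
v -2.167 2.185 -2.232
v -1.571 2.143 -0.46
v -1.289 0.757 -2.56
v -0.693 0.715 -0.788
v -1.116 2.035 -2.588
v -0.52 1.993 -0.816
v 3.175 -4.101 -4.7
v 1.776 -4.245 -3.709
v 3.242 -2.744 -4.407
v 1.843 -2.888 -3.417
v 4.317 -4.492 -3.143
v 2.918 -4.636 -2.153
v 4.384 -3.135 -2.851
v 2.985 -3.279 -1.86
f 2 1 4
f 2 4 3
f 4 1 5
f 4 5 3
f 5 1 6
f 5 6 3
f 6 1 7
f 6 7 3
f 7 1 8
f 7 8 3
f 8 1 9
f 8 9 3
f 9 1 10
f 9 10 3
f 10 1 11
f 10 11 3
f 11 1 12
f 11 12 3
f 12 1 13
f 12 13 3
f 13 1 14
f 13 14 3
f 14 1 15
f 14 15 3
f 15 1 2
f 15 2 3
f 17 19 16
f 20 17 16
f 16 19 18
f 18 20 16
f 17 23 19
f 21 17 20
f 21 23 17
f 19 23 18
f 22 20 18
f 18 23 22
f 22 21 20
f 23 21 22
f 25 24 27
f 25 27 26
f 27 24 28
f 27 28 26
f 28 24 29
f 28 29 26
f 29 24 30
f 29 30 26
f 30 24 31
f 30 31 26
f 31 24 32
f 31 32 26
f 32 24 33
f 32 33 26
f 33 24 34
f 33 34 26
f 34 24 25
f 34 25 26
f 36 38 35
f 39 36 35
f 35 38 37
f 37 39 35
f 36 42 38
f 40 36 39
f 40 42 36
f 38 42 37
f 41 39 37
f 37 42 41
f 41 40 39
f 42 40 41
f 44 46 43
f 47 44 43
f 43 46 45
f 45 47 43
f 44 50 46
f 48 44 47
f 48 50 44
f 46 50 45
f 49 47 45
f 45 50 49
f 49 48 47
f 50 48 49



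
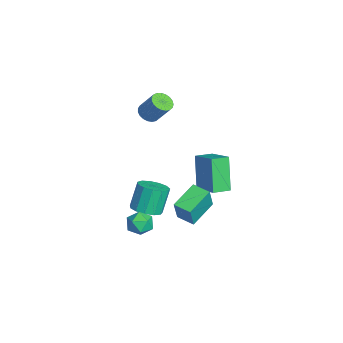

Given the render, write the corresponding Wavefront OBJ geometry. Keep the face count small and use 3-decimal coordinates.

v 4.056 -1.191 -0.565
v 4.373 -1.577 -1.161
v 2.907 -1.523 -0.959
v 3.224 -1.909 -1.555
v 3.315 -2.173 -0.829
v 4.025 -1.968 -0.586
v 3.255 -1.132 -1.534
v 3.965 -0.927 -1.291
v 3.878 -1.541 -1.761
v 3.914 -2.184 -1.325
v 3.366 -0.916 -0.795
v 3.402 -1.559 -0.359
v 0.576 -0.977 -2.529
v 1.141 -1.539 -2.156
v 0.629 -1.086 -0.698
v 0.064 -0.523 -1.071
v 1.383 -1.109 -2.204
v 0.871 -0.656 -0.746
v 1.369 -0.637 -2.356
v 0.857 -0.184 -0.898
v 1.103 -0.273 -2.562
v 0.591 0.18 -1.105
v 0.67 -0.132 -2.758
v 0.158 0.321 -1.301
v 0.207 -0.26 -2.881
v -0.305 0.193 -1.424
v -0.139 -0.615 -2.893
v -0.651 -0.162 -1.435
v -0.258 -1.085 -2.788
v -0.77 -0.632 -1.331
v -0.112 -1.52 -2.602
v -0.624 -1.067 -1.144
v 0.252 -1.783 -2.392
v -0.26 -1.33 -0.934
v 0.719 -1.79 -2.226
v 0.207 -1.337 -0.768
v 3.136 0.38 -1.141
v 3.604 0.153 0.212
v 2.005 1.481 -0.565
v 2.472 1.253 0.788
v 3.808 1.127 -1.248
v 4.275 0.899 0.105
v 2.676 2.227 -0.672
v 3.144 2 0.681
v -0.429 1.774 -1.898
v -1.405 1.791 0.017
v -0.863 2.736 -2.128
v -1.839 2.753 -0.212
v 0.819 2.487 -1.268
v -0.157 2.504 0.648
v 0.385 3.449 -1.497
v -0.591 3.466 0.418
v -3.655 -0.426 1.985
v -3.242 -0.93 2.093
v -2.713 -0.238 3.302
v -3.125 0.266 3.195
v -3.091 -0.766 1.933
v -2.562 -0.074 3.142
v -3.038 -0.543 1.782
v -2.508 0.149 2.991
v -3.091 -0.3 1.667
v -2.562 0.392 2.876
v -3.241 -0.078 1.606
v -2.712 0.613 2.815
v -3.463 0.083 1.611
v -2.934 0.774 2.82
v -3.718 0.156 1.681
v -3.189 0.848 2.89
v -3.963 0.129 1.803
v -3.433 0.82 3.012
v -4.153 0.006 1.957
v -3.624 0.697 3.166
v -4.258 -0.192 2.116
v -3.729 0.499 3.325
v -4.258 -0.43 2.252
v -3.729 0.261 3.461
v -4.154 -0.668 2.343
v -3.625 0.024 3.552
v -3.964 -0.863 2.371
v -3.434 -0.172 3.58
v -3.72 -0.983 2.333
v -3.191 -0.292 3.542
v -3.465 -1.007 2.235
v -2.935 -0.315 3.444
f 1 12 6
f 1 6 2
f 1 2 8
f 1 8 11
f 1 11 12
f 2 6 10
f 6 12 5
f 12 11 3
f 11 8 7
f 8 2 9
f 4 10 5
f 4 5 3
f 4 3 7
f 4 7 9
f 4 9 10
f 5 10 6
f 3 5 12
f 7 3 11
f 9 7 8
f 10 9 2
f 14 13 17
f 14 17 15
f 15 17 18
f 15 18 16
f 17 13 19
f 17 19 18
f 18 19 20
f 18 20 16
f 19 13 21
f 19 21 20
f 20 21 22
f 20 22 16
f 21 13 23
f 21 23 22
f 22 23 24
f 22 24 16
f 23 13 25
f 23 25 24
f 24 25 26
f 24 26 16
f 25 13 27
f 25 27 26
f 26 27 28
f 26 28 16
f 27 13 29
f 27 29 28
f 28 29 30
f 28 30 16
f 29 13 31
f 29 31 30
f 30 31 32
f 30 32 16
f 31 13 33
f 31 33 32
f 32 33 34
f 32 34 16
f 33 13 35
f 33 35 34
f 34 35 36
f 34 36 16
f 35 13 14
f 35 14 36
f 36 14 15
f 36 15 16
f 38 40 37
f 41 38 37
f 37 40 39
f 39 41 37
f 38 44 40
f 42 38 41
f 42 44 38
f 40 44 39
f 43 41 39
f 39 44 43
f 43 42 41
f 44 42 43
f 46 48 45
f 49 46 45
f 45 48 47
f 47 49 45
f 46 52 48
f 50 46 49
f 50 52 46
f 48 52 47
f 51 49 47
f 47 52 51
f 51 50 49
f 52 50 51
f 54 53 57
f 54 57 55
f 55 57 58
f 55 58 56
f 57 53 59
f 57 59 58
f 58 59 60
f 58 60 56
f 59 53 61
f 59 61 60
f 60 61 62
f 60 62 56
f 61 53 63
f 61 63 62
f 62 63 64
f 62 64 56
f 63 53 65
f 63 65 64
f 64 65 66
f 64 66 56
f 65 53 67
f 65 67 66
f 66 67 68
f 66 68 56
f 67 53 69
f 67 69 68
f 68 69 70
f 68 70 56
f 69 53 71
f 69 71 70
f 70 71 72
f 70 72 56
f 71 53 73
f 71 73 72
f 72 73 74
f 72 74 56
f 73 53 75
f 73 75 74
f 74 75 76
f 74 76 56
f 75 53 77
f 75 77 76
f 76 77 78
f 76 78 56
f 77 53 79
f 77 79 78
f 78 79 80
f 78 80 56
f 79 53 81
f 79 81 80
f 80 81 82
f 80 82 56
f 81 53 83
f 81 83 82
f 82 83 84
f 82 84 56
f 83 53 54
f 83 54 84
f 84 54 55
f 84 55 56



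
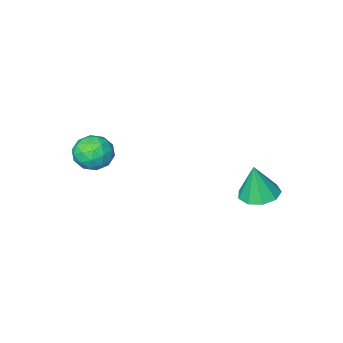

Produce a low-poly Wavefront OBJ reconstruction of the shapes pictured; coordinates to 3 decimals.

v 2.955 -0.798 -3.089
v 3.792 -0.941 -3.367
v 2.828 -2.199 -2.753
v 3.665 -2.342 -3.031
v 3.515 -1.865 -2.29
v 3.594 -1 -2.497
v 3.026 -2.14 -3.623
v 3.105 -1.275 -3.83
v 3.836 -1.771 -3.697
v 4.139 -1.601 -2.873
v 2.481 -1.539 -3.247
v 2.784 -1.369 -2.423
v 3.385 -0.747 -3.258
v 3.235 -2.393 -2.862
v 3.147 -2.113 -2.427
v 3.639 -2.197 -2.59
v 3.268 -0.781 -2.746
v 3.76 -0.865 -2.91
v 3.597 -1.408 -2.277
v 2.86 -2.275 -3.21
v 3.352 -2.359 -3.374
v 2.981 -0.943 -3.53
v 3.473 -1.027 -3.693
v 3.023 -1.732 -3.843
v 3.903 -1.318 -3.615
v 3.828 -2.142 -3.417
v 3.452 -2.023 -3.765
v 3.499 -1.514 -3.887
v 4.081 -1.218 -3.13
v 4.006 -2.042 -2.933
v 3.918 -1.761 -2.497
v 3.964 -1.253 -2.619
v 4.106 -1.706 -3.324
v 2.614 -1.098 -3.187
v 2.539 -1.922 -2.99
v 2.656 -1.887 -3.501
v 2.702 -1.379 -3.623
v 2.792 -0.998 -2.703
v 2.717 -1.822 -2.505
v 3.121 -1.626 -2.233
v 3.168 -1.117 -2.355
v 2.514 -1.434 -2.796
v -1.511 2.963 -4.335
v -0.746 3.344 -4.432
v -1.269 2.877 -2.765
v -1.163 3.75 -4.345
v -1.743 3.787 -4.253
v -2.214 3.439 -4.2
v -2.357 2.869 -4.209
v -2.103 2.342 -4.278
v -1.573 2.106 -4.372
v -1.013 2.272 -4.45
v -0.687 2.76 -4.473
f 1 38 17
f 38 12 41
f 17 41 6
f 38 41 17
f 1 17 13
f 17 6 18
f 13 18 2
f 17 18 13
f 1 13 22
f 13 2 23
f 22 23 8
f 13 23 22
f 1 22 34
f 22 8 37
f 34 37 11
f 22 37 34
f 1 34 38
f 34 11 42
f 38 42 12
f 34 42 38
f 2 18 29
f 18 6 32
f 29 32 10
f 18 32 29
f 6 41 19
f 41 12 40
f 19 40 5
f 41 40 19
f 12 42 39
f 42 11 35
f 39 35 3
f 42 35 39
f 11 37 36
f 37 8 24
f 36 24 7
f 37 24 36
f 8 23 28
f 23 2 25
f 28 25 9
f 23 25 28
f 4 30 16
f 30 10 31
f 16 31 5
f 30 31 16
f 4 16 14
f 16 5 15
f 14 15 3
f 16 15 14
f 4 14 21
f 14 3 20
f 21 20 7
f 14 20 21
f 4 21 26
f 21 7 27
f 26 27 9
f 21 27 26
f 4 26 30
f 26 9 33
f 30 33 10
f 26 33 30
f 5 31 19
f 31 10 32
f 19 32 6
f 31 32 19
f 3 15 39
f 15 5 40
f 39 40 12
f 15 40 39
f 7 20 36
f 20 3 35
f 36 35 11
f 20 35 36
f 9 27 28
f 27 7 24
f 28 24 8
f 27 24 28
f 10 33 29
f 33 9 25
f 29 25 2
f 33 25 29
f 44 43 46
f 44 46 45
f 46 43 47
f 46 47 45
f 47 43 48
f 47 48 45
f 48 43 49
f 48 49 45
f 49 43 50
f 49 50 45
f 50 43 51
f 50 51 45
f 51 43 52
f 51 52 45
f 52 43 53
f 52 53 45
f 53 43 44
f 53 44 45



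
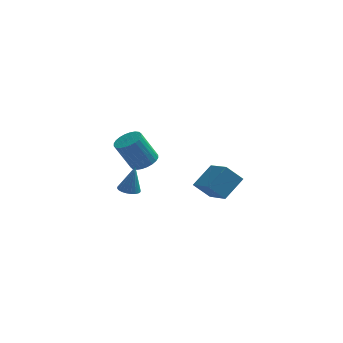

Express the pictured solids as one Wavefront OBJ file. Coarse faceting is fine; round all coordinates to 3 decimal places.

v 1.176 -5.151 -1.226
v 0.269 -5.142 -0.323
v 0.378 -3.572 -2.045
v -0.53 -3.563 -1.142
v 2.13 -4.177 -0.278
v 1.222 -4.168 0.625
v 1.331 -2.598 -1.097
v 0.424 -2.589 -0.194
v -3.942 -3.686 -1.458
v -3.413 -4.038 -1.531
v -3.598 -3.514 0.198
v -3.325 -3.809 -1.574
v -3.331 -3.56 -1.598
v -3.43 -3.331 -1.602
v -3.607 -3.156 -1.583
v -3.835 -3.061 -1.545
v -4.079 -3.062 -1.494
v -4.303 -3.158 -1.438
v -4.472 -3.334 -1.384
v -4.56 -3.564 -1.342
v -4.554 -3.812 -1.318
v -4.455 -4.042 -1.314
v -4.278 -4.217 -1.333
v -4.05 -4.311 -1.37
v -3.805 -4.31 -1.421
v -3.582 -4.215 -1.478
v -3.355 3.185 -3.308
v -2.579 3.379 -2.895
v -3.53 3.269 -1.059
v -4.305 3.075 -1.472
v -2.712 3.7 -2.944
v -3.663 3.59 -1.109
v -2.943 3.943 -3.05
v -3.894 3.833 -1.214
v -3.237 4.07 -3.194
v -4.187 3.96 -1.358
v -3.549 4.062 -3.356
v -4.499 3.953 -1.52
v -3.831 3.921 -3.51
v -4.781 3.812 -1.675
v -4.04 3.668 -3.634
v -4.991 3.559 -1.798
v -4.146 3.342 -3.708
v -5.096 3.232 -1.872
v -4.13 2.991 -3.721
v -5.081 2.881 -1.885
v -3.997 2.67 -3.671
v -4.948 2.56 -1.836
v -3.766 2.427 -3.566
v -4.717 2.317 -1.73
v -3.473 2.3 -3.422
v -4.423 2.19 -1.586
v -3.161 2.307 -3.26
v -4.111 2.198 -1.424
v -2.879 2.448 -3.105
v -3.829 2.339 -1.27
v -2.669 2.701 -2.982
v -3.62 2.592 -1.146
v -2.564 3.028 -2.908
v -3.514 2.918 -1.072
f 2 4 1
f 5 2 1
f 1 4 3
f 3 5 1
f 2 8 4
f 6 2 5
f 6 8 2
f 4 8 3
f 7 5 3
f 3 8 7
f 7 6 5
f 8 6 7
f 10 9 12
f 10 12 11
f 12 9 13
f 12 13 11
f 13 9 14
f 13 14 11
f 14 9 15
f 14 15 11
f 15 9 16
f 15 16 11
f 16 9 17
f 16 17 11
f 17 9 18
f 17 18 11
f 18 9 19
f 18 19 11
f 19 9 20
f 19 20 11
f 20 9 21
f 20 21 11
f 21 9 22
f 21 22 11
f 22 9 23
f 22 23 11
f 23 9 24
f 23 24 11
f 24 9 25
f 24 25 11
f 25 9 26
f 25 26 11
f 26 9 10
f 26 10 11
f 28 27 31
f 28 31 29
f 29 31 32
f 29 32 30
f 31 27 33
f 31 33 32
f 32 33 34
f 32 34 30
f 33 27 35
f 33 35 34
f 34 35 36
f 34 36 30
f 35 27 37
f 35 37 36
f 36 37 38
f 36 38 30
f 37 27 39
f 37 39 38
f 38 39 40
f 38 40 30
f 39 27 41
f 39 41 40
f 40 41 42
f 40 42 30
f 41 27 43
f 41 43 42
f 42 43 44
f 42 44 30
f 43 27 45
f 43 45 44
f 44 45 46
f 44 46 30
f 45 27 47
f 45 47 46
f 46 47 48
f 46 48 30
f 47 27 49
f 47 49 48
f 48 49 50
f 48 50 30
f 49 27 51
f 49 51 50
f 50 51 52
f 50 52 30
f 51 27 53
f 51 53 52
f 52 53 54
f 52 54 30
f 53 27 55
f 53 55 54
f 54 55 56
f 54 56 30
f 55 27 57
f 55 57 56
f 56 57 58
f 56 58 30
f 57 27 59
f 57 59 58
f 58 59 60
f 58 60 30
f 59 27 28
f 59 28 60
f 60 28 29
f 60 29 30



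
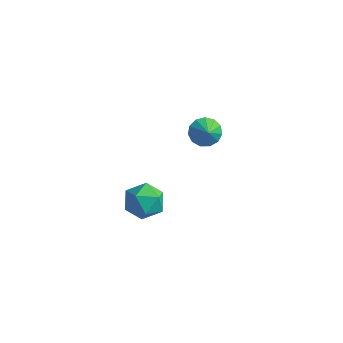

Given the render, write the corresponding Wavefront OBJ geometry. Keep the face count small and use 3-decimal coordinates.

v 2.739 -3.092 -1.011
v 3.562 -3.294 -1.932
v 3.498 -4.666 0.012
v 4.321 -4.868 -0.909
v 4.426 -3.851 -0.188
v 3.957 -2.878 -0.82
v 3.103 -5.082 -1.1
v 2.634 -4.109 -1.732
v 3.787 -4.524 -1.987
v 4.604 -3.763 -1.423
v 2.456 -4.197 -0.497
v 3.273 -3.436 0.067
v 2.248 3.283 -1.08
v 2.811 2.995 -1.842
v 2.872 2.757 -0.42
v 3.026 3.477 -1.661
v 2.994 3.897 -1.296
v 2.725 4.123 -0.862
v 2.305 4.081 -0.498
v 1.866 3.787 -0.318
v 1.549 3.332 -0.38
v 1.454 2.862 -0.665
v 1.611 2.525 -1.081
v 1.97 2.429 -1.497
v 2.417 2.604 -1.781
f 1 12 6
f 1 6 2
f 1 2 8
f 1 8 11
f 1 11 12
f 2 6 10
f 6 12 5
f 12 11 3
f 11 8 7
f 8 2 9
f 4 10 5
f 4 5 3
f 4 3 7
f 4 7 9
f 4 9 10
f 5 10 6
f 3 5 12
f 7 3 11
f 9 7 8
f 10 9 2
f 14 13 16
f 14 16 15
f 16 13 17
f 16 17 15
f 17 13 18
f 17 18 15
f 18 13 19
f 18 19 15
f 19 13 20
f 19 20 15
f 20 13 21
f 20 21 15
f 21 13 22
f 21 22 15
f 22 13 23
f 22 23 15
f 23 13 24
f 23 24 15
f 24 13 25
f 24 25 15
f 25 13 14
f 25 14 15



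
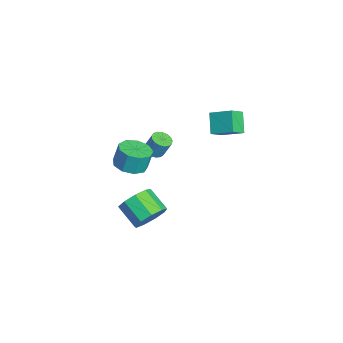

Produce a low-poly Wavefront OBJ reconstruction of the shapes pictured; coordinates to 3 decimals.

v 0.85 -1.683 -3.866
v 1.498 -1.71 -3.003
v 0.359 -2.465 -2.171
v -0.29 -2.437 -3.034
v 1.094 -1.092 -2.996
v -0.045 -1.846 -2.164
v 0.575 -0.75 -3.396
v -0.564 -1.505 -2.564
v 0.185 -0.845 -4.016
v -0.954 -1.599 -3.184
v 0.106 -1.331 -4.566
v -1.033 -2.086 -3.734
v 0.375 -1.983 -4.788
v -0.765 -2.737 -3.956
v 0.866 -2.493 -4.579
v -0.274 -3.248 -3.747
v 1.349 -2.625 -4.037
v 0.21 -3.38 -3.204
v 1.599 -2.315 -3.414
v 0.46 -3.07 -2.582
v 3.249 -3.027 2.851
v 4.184 -2.928 2.855
v 4.146 -2.615 4.033
v 3.211 -2.713 4.029
v 3.904 -2.371 2.697
v 3.867 -2.057 3.876
v 3.318 -2.12 2.612
v 3.281 -1.807 3.79
v 2.7 -2.294 2.638
v 2.662 -1.98 3.816
v 2.338 -2.811 2.764
v 2.3 -2.497 3.942
v 2.403 -3.428 2.931
v 2.365 -3.115 4.109
v 2.863 -3.858 3.06
v 2.825 -3.544 4.238
v 3.504 -3.899 3.091
v 3.466 -3.585 4.27
v 4.026 -3.532 3.01
v 3.988 -3.218 4.189
v 0.339 1.642 2.487
v -0.628 1.72 3.468
v -0.241 2.35 1.859
v -1.208 2.428 2.84
v 1.028 2.732 3.08
v 0.061 2.81 4.061
v 0.448 3.44 2.452
v -0.519 3.518 3.433
v -3.345 -0.961 -1.551
v -2.734 -0.919 -1.696
v -2.503 -0.477 -0.594
v -3.115 -0.519 -0.449
v -2.846 -0.652 -1.78
v -2.616 -0.21 -0.677
v -3.073 -0.456 -1.811
v -2.843 -0.014 -0.708
v -3.362 -0.375 -1.783
v -3.132 0.067 -0.68
v -3.648 -0.429 -1.701
v -3.417 0.013 -0.599
v -3.864 -0.605 -1.586
v -3.633 -0.163 -0.483
v -3.961 -0.862 -1.462
v -3.73 -0.42 -0.36
v -3.917 -1.142 -1.359
v -3.687 -0.7 -0.257
v -3.742 -1.381 -1.3
v -3.512 -0.938 -0.197
v -3.477 -1.523 -1.298
v -3.246 -1.081 -0.196
v -3.181 -1.537 -1.355
v -2.95 -1.095 -0.252
v -2.923 -1.418 -1.456
v -2.692 -0.976 -0.354
v -2.761 -1.195 -1.579
v -2.531 -0.753 -0.477
f 2 1 5
f 2 5 3
f 3 5 6
f 3 6 4
f 5 1 7
f 5 7 6
f 6 7 8
f 6 8 4
f 7 1 9
f 7 9 8
f 8 9 10
f 8 10 4
f 9 1 11
f 9 11 10
f 10 11 12
f 10 12 4
f 11 1 13
f 11 13 12
f 12 13 14
f 12 14 4
f 13 1 15
f 13 15 14
f 14 15 16
f 14 16 4
f 15 1 17
f 15 17 16
f 16 17 18
f 16 18 4
f 17 1 19
f 17 19 18
f 18 19 20
f 18 20 4
f 19 1 2
f 19 2 20
f 20 2 3
f 20 3 4
f 22 21 25
f 22 25 23
f 23 25 26
f 23 26 24
f 25 21 27
f 25 27 26
f 26 27 28
f 26 28 24
f 27 21 29
f 27 29 28
f 28 29 30
f 28 30 24
f 29 21 31
f 29 31 30
f 30 31 32
f 30 32 24
f 31 21 33
f 31 33 32
f 32 33 34
f 32 34 24
f 33 21 35
f 33 35 34
f 34 35 36
f 34 36 24
f 35 21 37
f 35 37 36
f 36 37 38
f 36 38 24
f 37 21 39
f 37 39 38
f 38 39 40
f 38 40 24
f 39 21 22
f 39 22 40
f 40 22 23
f 40 23 24
f 42 44 41
f 45 42 41
f 41 44 43
f 43 45 41
f 42 48 44
f 46 42 45
f 46 48 42
f 44 48 43
f 47 45 43
f 43 48 47
f 47 46 45
f 48 46 47
f 50 49 53
f 50 53 51
f 51 53 54
f 51 54 52
f 53 49 55
f 53 55 54
f 54 55 56
f 54 56 52
f 55 49 57
f 55 57 56
f 56 57 58
f 56 58 52
f 57 49 59
f 57 59 58
f 58 59 60
f 58 60 52
f 59 49 61
f 59 61 60
f 60 61 62
f 60 62 52
f 61 49 63
f 61 63 62
f 62 63 64
f 62 64 52
f 63 49 65
f 63 65 64
f 64 65 66
f 64 66 52
f 65 49 67
f 65 67 66
f 66 67 68
f 66 68 52
f 67 49 69
f 67 69 68
f 68 69 70
f 68 70 52
f 69 49 71
f 69 71 70
f 70 71 72
f 70 72 52
f 71 49 73
f 71 73 72
f 72 73 74
f 72 74 52
f 73 49 75
f 73 75 74
f 74 75 76
f 74 76 52
f 75 49 50
f 75 50 76
f 76 50 51
f 76 51 52



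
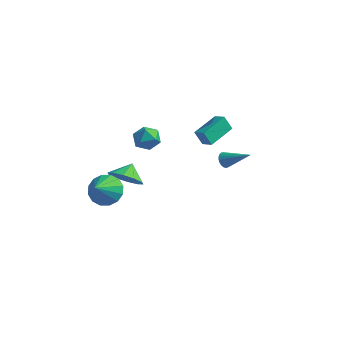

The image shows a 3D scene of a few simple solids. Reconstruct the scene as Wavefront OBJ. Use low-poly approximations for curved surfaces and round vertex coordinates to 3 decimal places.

v -3.151 -1.101 -3.408
v -2.066 -1.084 -3.305
v -3.229 -0.239 -2.712
v -2.232 -0.684 -3.821
v -2.75 -0.442 -4.178
v -3.42 -0.452 -4.241
v -3.988 -0.71 -3.986
v -4.236 -1.117 -3.51
v -4.069 -1.518 -2.995
v -3.552 -1.759 -2.637
v -2.881 -1.749 -2.574
v -2.314 -1.491 -2.829
v 0.87 0.529 0.053
v 0.418 0.415 0.926
v 1.185 2.248 0.439
v 0.732 2.134 1.312
v 1.568 0.326 0.388
v 1.115 0.212 1.261
v 1.882 2.045 0.774
v 1.43 1.931 1.647
v -3.607 -2.442 -3.688
v -2.646 -2.69 -4.087
v -3.473 -3.718 -2.572
v -2.544 -2.325 -3.682
v -2.727 -1.992 -3.28
v -3.146 -1.78 -2.986
v -3.688 -1.745 -2.881
v -4.209 -1.897 -2.992
v -4.569 -2.195 -3.289
v -4.671 -2.559 -3.693
v -4.488 -2.892 -4.096
v -4.069 -3.105 -4.39
v -3.526 -3.14 -4.495
v -3.005 -2.988 -4.384
v 3.052 -0.859 0.462
v 3.308 -1.102 0.08
v 4.548 -0.721 1.378
v 3.325 -0.894 0.021
v 3.295 -0.681 0.038
v 3.223 -0.498 0.129
v 3.121 -0.378 0.277
v 3.007 -0.341 0.457
v 2.901 -0.393 0.638
v 2.821 -0.526 0.789
v 2.781 -0.716 0.883
v 2.788 -0.932 0.904
v 2.84 -1.134 0.849
v 2.929 -1.289 0.727
v 3.039 -1.369 0.56
v 3.151 -1.362 0.375
v 3.246 -1.267 0.205
v -1.695 -0.463 0.493
v -0.953 -0.892 0.395
v -2.287 -1.608 1.025
v -1.545 -2.037 0.927
v -1.606 -1.408 1.514
v -1.24 -0.7 1.186
v -2 -1.8 0.234
v -1.634 -1.092 -0.094
v -1.142 -1.718 0.236
v -0.898 -1.476 1.027
v -2.342 -1.024 0.393
v -2.098 -0.782 1.184
f 2 1 4
f 2 4 3
f 4 1 5
f 4 5 3
f 5 1 6
f 5 6 3
f 6 1 7
f 6 7 3
f 7 1 8
f 7 8 3
f 8 1 9
f 8 9 3
f 9 1 10
f 9 10 3
f 10 1 11
f 10 11 3
f 11 1 12
f 11 12 3
f 12 1 2
f 12 2 3
f 14 16 13
f 17 14 13
f 13 16 15
f 15 17 13
f 14 20 16
f 18 14 17
f 18 20 14
f 16 20 15
f 19 17 15
f 15 20 19
f 19 18 17
f 20 18 19
f 22 21 24
f 22 24 23
f 24 21 25
f 24 25 23
f 25 21 26
f 25 26 23
f 26 21 27
f 26 27 23
f 27 21 28
f 27 28 23
f 28 21 29
f 28 29 23
f 29 21 30
f 29 30 23
f 30 21 31
f 30 31 23
f 31 21 32
f 31 32 23
f 32 21 33
f 32 33 23
f 33 21 34
f 33 34 23
f 34 21 22
f 34 22 23
f 36 35 38
f 36 38 37
f 38 35 39
f 38 39 37
f 39 35 40
f 39 40 37
f 40 35 41
f 40 41 37
f 41 35 42
f 41 42 37
f 42 35 43
f 42 43 37
f 43 35 44
f 43 44 37
f 44 35 45
f 44 45 37
f 45 35 46
f 45 46 37
f 46 35 47
f 46 47 37
f 47 35 48
f 47 48 37
f 48 35 49
f 48 49 37
f 49 35 50
f 49 50 37
f 50 35 51
f 50 51 37
f 51 35 36
f 51 36 37
f 52 63 57
f 52 57 53
f 52 53 59
f 52 59 62
f 52 62 63
f 53 57 61
f 57 63 56
f 63 62 54
f 62 59 58
f 59 53 60
f 55 61 56
f 55 56 54
f 55 54 58
f 55 58 60
f 55 60 61
f 56 61 57
f 54 56 63
f 58 54 62
f 60 58 59
f 61 60 53



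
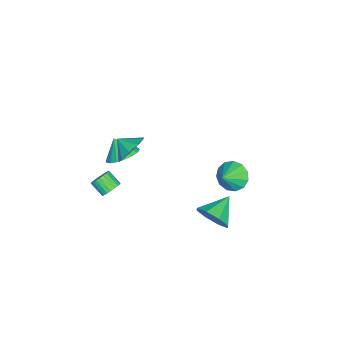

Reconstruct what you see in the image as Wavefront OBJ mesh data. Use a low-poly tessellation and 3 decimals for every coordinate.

v 1.234 3.85 1.87
v 1.816 4.212 1.226
v 2.226 3.57 2.61
v 1.686 4.61 1.551
v 1.413 4.767 1.977
v 1.083 4.633 2.369
v 0.801 4.25 2.602
v 0.656 3.741 2.603
v 0.694 3.266 2.371
v 0.904 2.977 1.98
v 1.219 2.965 1.554
v 1.538 3.234 1.228
v 1.76 3.699 1.106
v 1.013 -1.799 2.273
v 1.849 -1.623 2.849
v 0.827 -2.661 2.807
v 1.285 -1.319 3.143
v 0.594 -1.24 3.03
v 0.099 -1.423 2.563
v 0.032 -1.782 1.96
v 0.423 -2.149 1.504
v 1.091 -2.352 1.408
v 1.722 -2.297 1.716
v 2.021 -2.009 2.285
v 0.846 2.684 -2.832
v 1.437 3.242 -2.105
v -0.566 3.236 -2.108
v 1.263 3.69 -2.786
v 0.845 3.549 -3.495
v 0.428 2.901 -3.814
v 0.256 2.126 -3.558
v 0.429 1.678 -2.877
v 0.847 1.819 -2.169
v 1.264 2.466 -1.849
v 1.584 -2.814 -1.15
v 1.833 -2.519 -0.653
v 1.526 -3.27 -0.052
v 1.276 -3.566 -0.55
v 1.589 -2.422 -0.657
v 1.282 -3.174 -0.056
v 1.345 -2.394 -0.746
v 1.038 -3.145 -0.146
v 1.141 -2.438 -0.906
v 0.834 -3.19 -0.305
v 1.015 -2.547 -1.107
v 0.707 -3.299 -0.507
v 0.986 -2.703 -1.316
v 0.679 -3.454 -0.716
v 1.061 -2.877 -1.496
v 0.754 -3.629 -0.896
v 1.226 -3.041 -1.617
v 0.919 -3.793 -1.016
v 1.453 -3.166 -1.657
v 1.146 -3.917 -1.056
v 1.703 -3.229 -1.609
v 1.396 -3.981 -1.008
v 1.932 -3.221 -1.482
v 1.625 -3.973 -0.881
v 2.1 -3.143 -1.297
v 1.793 -3.895 -0.697
v 2.18 -3.008 -1.088
v 1.873 -3.759 -0.487
v 2.156 -2.839 -0.889
v 1.849 -3.591 -0.288
v 2.033 -2.666 -0.735
v 1.726 -3.418 -0.134
v -2.432 -3.512 -2.302
v -1.68 -4.213 -2.461
v -2.828 -4.168 -1.278
v -1.476 -3.904 -2.183
v -1.461 -3.517 -1.93
v -1.638 -3.129 -1.75
v -1.972 -2.817 -1.679
v -2.398 -2.643 -1.732
v -2.83 -2.64 -1.898
v -3.183 -2.81 -2.144
v -3.387 -3.119 -2.421
v -3.402 -3.506 -2.675
v -3.225 -3.894 -2.855
v -2.891 -4.206 -2.925
v -2.465 -4.381 -2.873
v -2.033 -4.383 -2.707
f 2 1 4
f 2 4 3
f 4 1 5
f 4 5 3
f 5 1 6
f 5 6 3
f 6 1 7
f 6 7 3
f 7 1 8
f 7 8 3
f 8 1 9
f 8 9 3
f 9 1 10
f 9 10 3
f 10 1 11
f 10 11 3
f 11 1 12
f 11 12 3
f 12 1 13
f 12 13 3
f 13 1 2
f 13 2 3
f 15 14 17
f 15 17 16
f 17 14 18
f 17 18 16
f 18 14 19
f 18 19 16
f 19 14 20
f 19 20 16
f 20 14 21
f 20 21 16
f 21 14 22
f 21 22 16
f 22 14 23
f 22 23 16
f 23 14 24
f 23 24 16
f 24 14 15
f 24 15 16
f 26 25 28
f 26 28 27
f 28 25 29
f 28 29 27
f 29 25 30
f 29 30 27
f 30 25 31
f 30 31 27
f 31 25 32
f 31 32 27
f 32 25 33
f 32 33 27
f 33 25 34
f 33 34 27
f 34 25 26
f 34 26 27
f 36 35 39
f 36 39 37
f 37 39 40
f 37 40 38
f 39 35 41
f 39 41 40
f 40 41 42
f 40 42 38
f 41 35 43
f 41 43 42
f 42 43 44
f 42 44 38
f 43 35 45
f 43 45 44
f 44 45 46
f 44 46 38
f 45 35 47
f 45 47 46
f 46 47 48
f 46 48 38
f 47 35 49
f 47 49 48
f 48 49 50
f 48 50 38
f 49 35 51
f 49 51 50
f 50 51 52
f 50 52 38
f 51 35 53
f 51 53 52
f 52 53 54
f 52 54 38
f 53 35 55
f 53 55 54
f 54 55 56
f 54 56 38
f 55 35 57
f 55 57 56
f 56 57 58
f 56 58 38
f 57 35 59
f 57 59 58
f 58 59 60
f 58 60 38
f 59 35 61
f 59 61 60
f 60 61 62
f 60 62 38
f 61 35 63
f 61 63 62
f 62 63 64
f 62 64 38
f 63 35 65
f 63 65 64
f 64 65 66
f 64 66 38
f 65 35 36
f 65 36 66
f 66 36 37
f 66 37 38
f 68 67 70
f 68 70 69
f 70 67 71
f 70 71 69
f 71 67 72
f 71 72 69
f 72 67 73
f 72 73 69
f 73 67 74
f 73 74 69
f 74 67 75
f 74 75 69
f 75 67 76
f 75 76 69
f 76 67 77
f 76 77 69
f 77 67 78
f 77 78 69
f 78 67 79
f 78 79 69
f 79 67 80
f 79 80 69
f 80 67 81
f 80 81 69
f 81 67 82
f 81 82 69
f 82 67 68
f 82 68 69



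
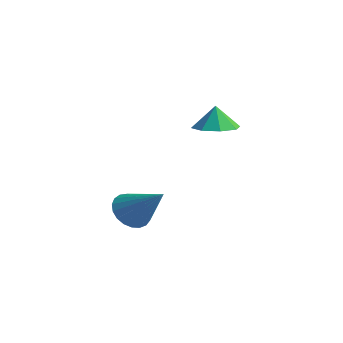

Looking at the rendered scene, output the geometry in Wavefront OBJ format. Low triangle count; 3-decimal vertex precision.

v -3.987 1.534 -4.655
v -3.401 1.453 -5.36
v -2.353 1.766 -3.325
v -3.463 1.831 -5.351
v -3.615 2.157 -5.221
v -3.832 2.375 -4.993
v -4.075 2.448 -4.707
v -4.303 2.362 -4.412
v -4.477 2.134 -4.159
v -4.565 1.801 -3.992
v -4.554 1.423 -3.94
v -4.445 1.063 -4.011
v -4.256 0.785 -4.194
v -4.021 0.636 -4.456
v -3.78 0.642 -4.753
v -3.575 0.803 -5.033
v -3.441 1.09 -5.248
v -1.49 3.62 -0.031
v -1 4.422 -0.045
v -1.59 3.7 1.031
v -1.707 4.53 -0.12
v -2.287 4.106 -0.143
v -2.4 3.396 -0.1
v -1.98 2.818 -0.017
v -1.273 2.71 0.058
v -0.693 3.135 0.08
v -0.58 3.844 0.038
f 2 1 4
f 2 4 3
f 4 1 5
f 4 5 3
f 5 1 6
f 5 6 3
f 6 1 7
f 6 7 3
f 7 1 8
f 7 8 3
f 8 1 9
f 8 9 3
f 9 1 10
f 9 10 3
f 10 1 11
f 10 11 3
f 11 1 12
f 11 12 3
f 12 1 13
f 12 13 3
f 13 1 14
f 13 14 3
f 14 1 15
f 14 15 3
f 15 1 16
f 15 16 3
f 16 1 17
f 16 17 3
f 17 1 2
f 17 2 3
f 19 18 21
f 19 21 20
f 21 18 22
f 21 22 20
f 22 18 23
f 22 23 20
f 23 18 24
f 23 24 20
f 24 18 25
f 24 25 20
f 25 18 26
f 25 26 20
f 26 18 27
f 26 27 20
f 27 18 19
f 27 19 20

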